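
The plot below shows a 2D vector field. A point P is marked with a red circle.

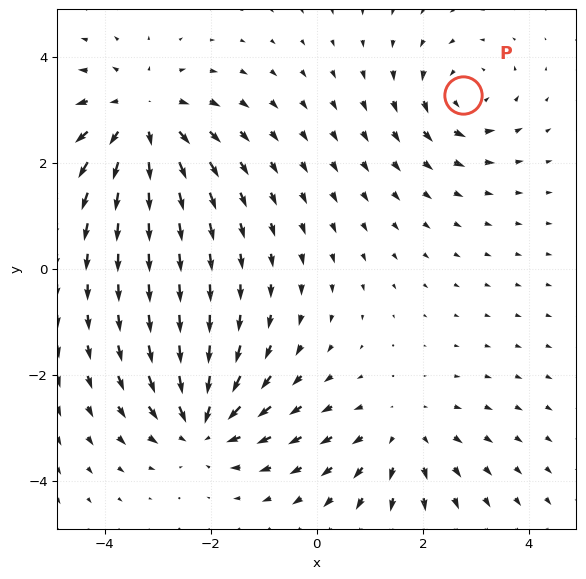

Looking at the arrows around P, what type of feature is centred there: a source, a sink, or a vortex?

At P (2.7, 3.3) the arrows circulate counterclockwise. Divergence ≈0, curl about +4 — near-zero divergence with nonzero curl is a vortex.

vortex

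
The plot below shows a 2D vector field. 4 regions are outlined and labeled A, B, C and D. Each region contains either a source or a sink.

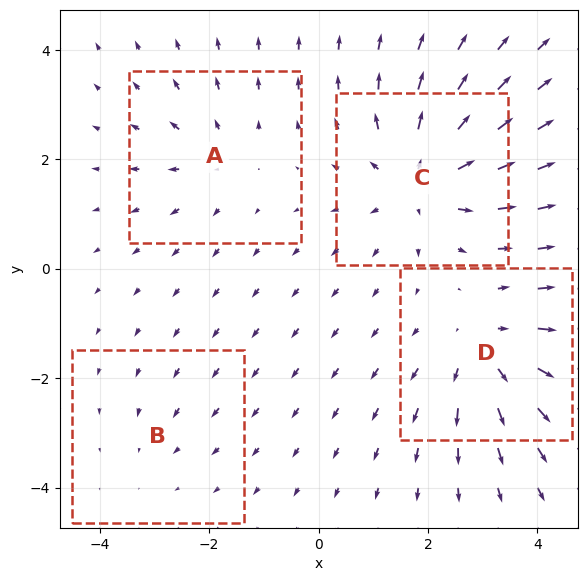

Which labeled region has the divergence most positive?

C

Divergence at each region's feature centre — A: about +3, B: about -2, C: about +6, D: about +5. Region C is most positive.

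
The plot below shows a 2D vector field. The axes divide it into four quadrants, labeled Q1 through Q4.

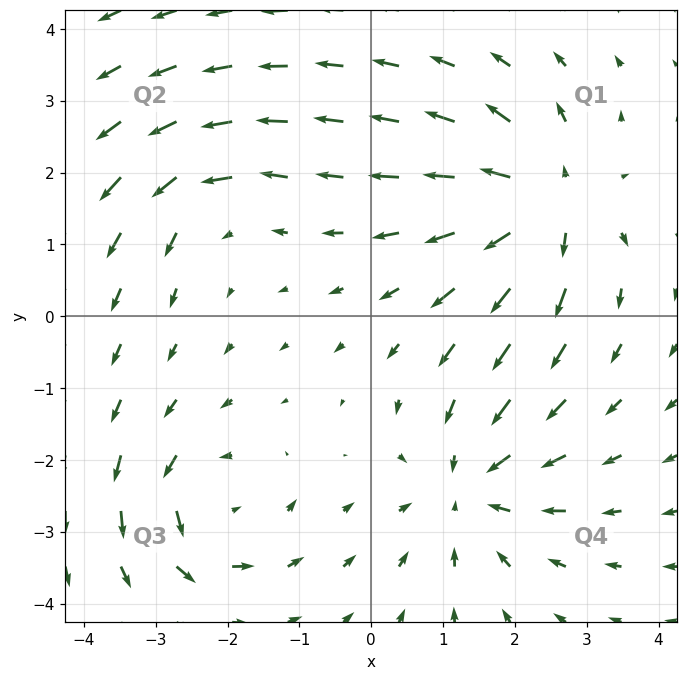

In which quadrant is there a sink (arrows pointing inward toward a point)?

Q4

The sink sits at approximately (1.4, -2.4), which lies in quadrant Q4. The divergence there is about -4, negative as expected for a sink.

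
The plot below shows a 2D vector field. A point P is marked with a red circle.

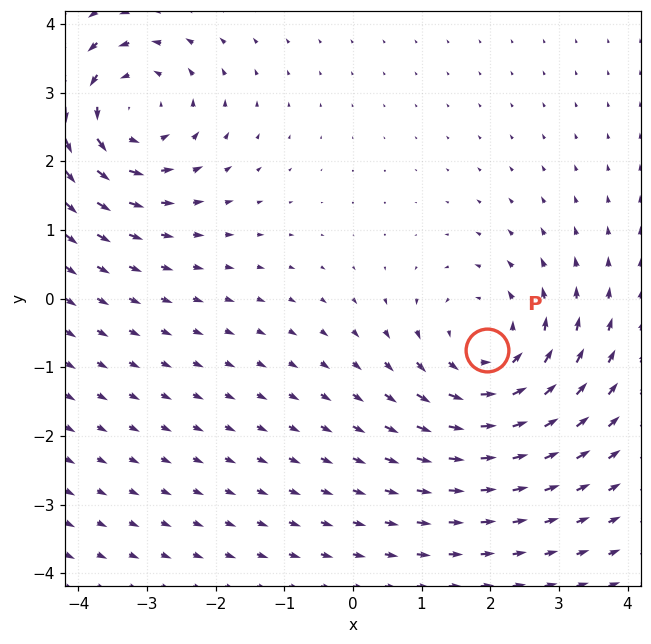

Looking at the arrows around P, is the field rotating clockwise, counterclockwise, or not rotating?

Near P at (2.0, -0.8) the arrows circulate counterclockwise. The curl (z-component) there is about +4; positive curl means counterclockwise rotation.

counterclockwise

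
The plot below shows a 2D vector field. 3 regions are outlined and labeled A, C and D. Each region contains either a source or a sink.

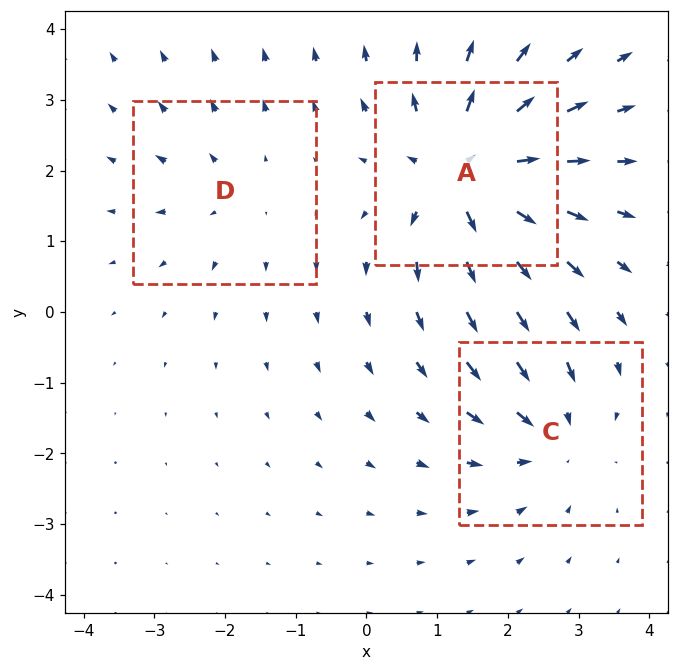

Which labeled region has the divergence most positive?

A

Divergence at each region's feature centre — A: about +5, C: about -3, D: about +2. Region A is most positive.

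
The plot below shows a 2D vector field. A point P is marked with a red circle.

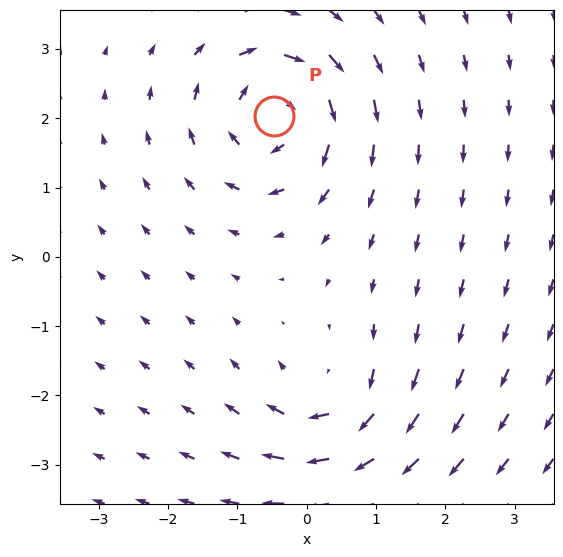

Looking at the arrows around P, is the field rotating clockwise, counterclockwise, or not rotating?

Near P at (-0.5, 2.0) the arrows circulate clockwise. The curl (z-component) there is about -5; negative curl means clockwise rotation.

clockwise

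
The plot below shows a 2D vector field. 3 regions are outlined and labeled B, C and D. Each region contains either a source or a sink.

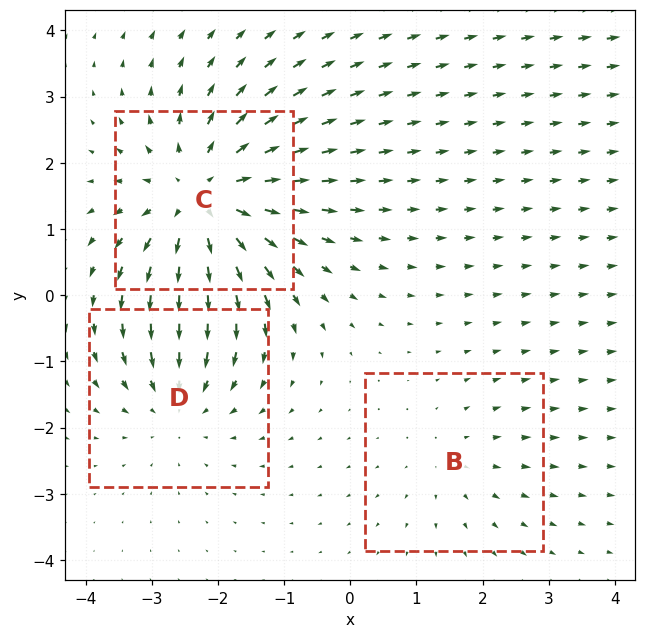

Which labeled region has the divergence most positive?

Divergence at each region's feature centre — B: about +2, C: about +4, D: about -3. Region C is most positive.

C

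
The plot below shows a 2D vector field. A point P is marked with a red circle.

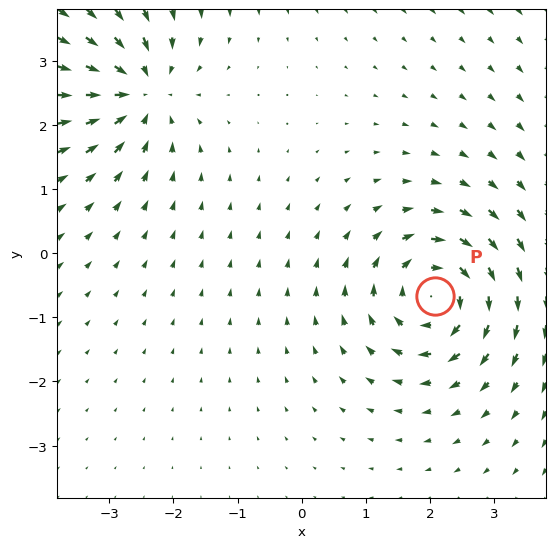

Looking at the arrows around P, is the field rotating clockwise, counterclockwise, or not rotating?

clockwise

Near P at (2.1, -0.7) the arrows circulate clockwise. The curl (z-component) there is about -5; negative curl means clockwise rotation.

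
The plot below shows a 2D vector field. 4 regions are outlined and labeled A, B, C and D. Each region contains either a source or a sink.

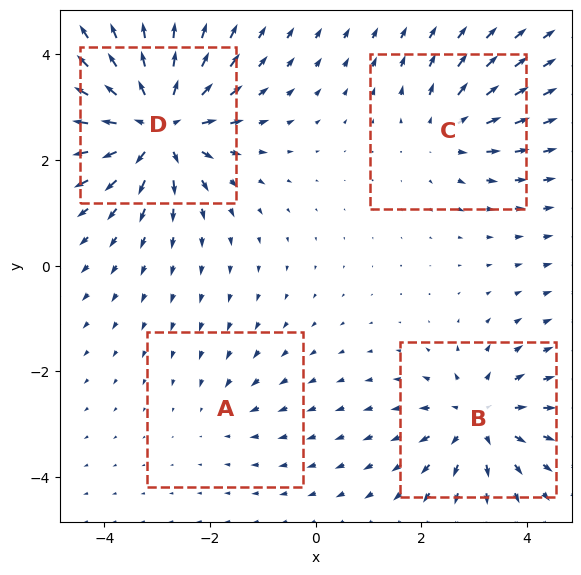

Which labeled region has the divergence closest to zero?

A

Divergence at each region's feature centre — A: about -2, B: about +5, C: about +4, D: about +8. Region A is closest to zero.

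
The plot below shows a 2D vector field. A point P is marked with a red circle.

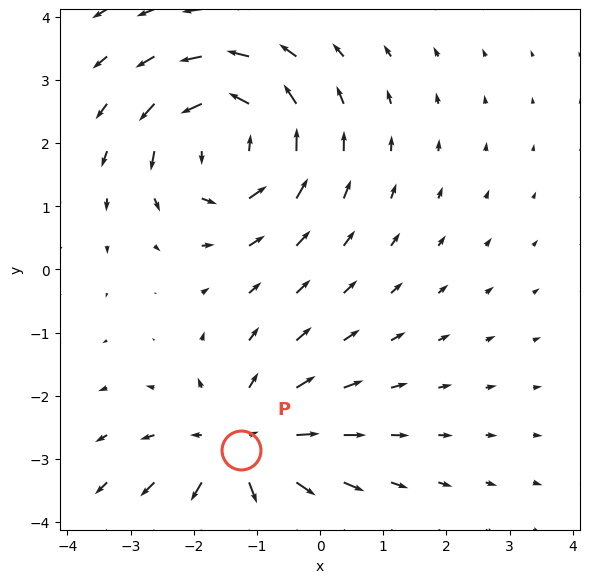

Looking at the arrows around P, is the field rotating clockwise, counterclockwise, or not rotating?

not rotating

Near P at (-1.2, -2.9) the arrows show no circulation. The curl there is ≈0.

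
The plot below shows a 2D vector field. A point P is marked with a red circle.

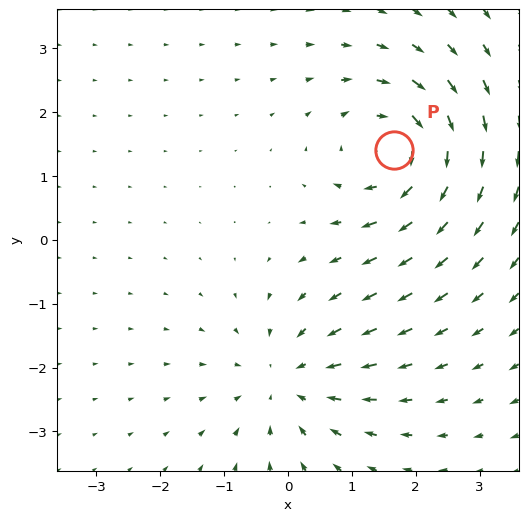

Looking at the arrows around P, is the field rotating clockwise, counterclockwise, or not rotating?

clockwise

Near P at (1.7, 1.4) the arrows circulate clockwise. The curl (z-component) there is about -5; negative curl means clockwise rotation.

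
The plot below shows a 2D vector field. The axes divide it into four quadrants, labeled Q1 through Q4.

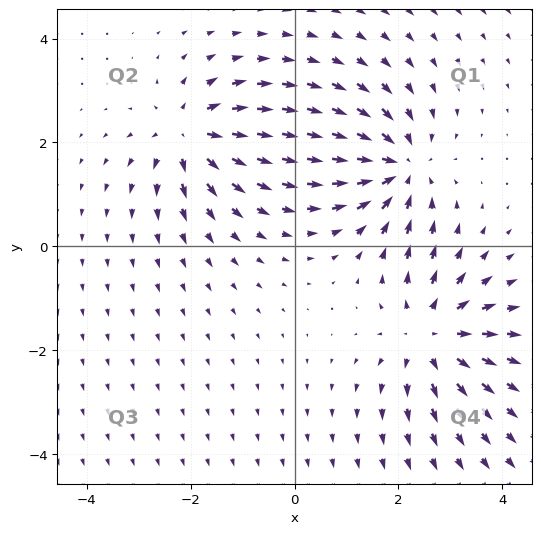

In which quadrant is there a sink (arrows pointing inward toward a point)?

Q1

The sink sits at approximately (2.0, 1.5), which lies in quadrant Q1. The divergence there is about -4, negative as expected for a sink.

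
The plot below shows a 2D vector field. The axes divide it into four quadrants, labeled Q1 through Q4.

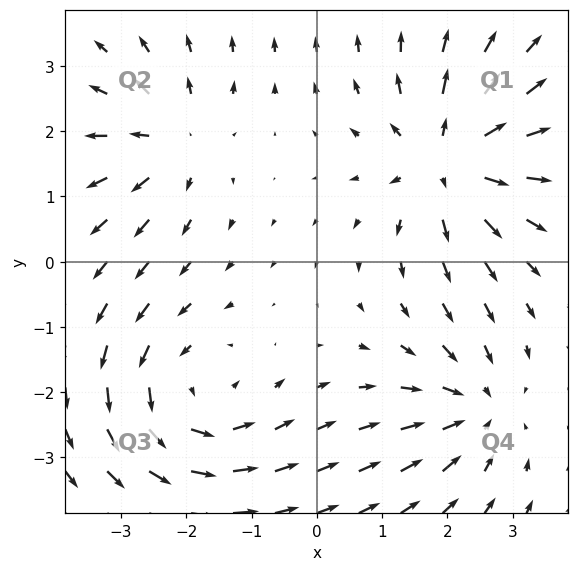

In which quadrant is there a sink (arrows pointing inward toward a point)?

The sink sits at approximately (2.4, -2.2), which lies in quadrant Q4. The divergence there is about -4, negative as expected for a sink.

Q4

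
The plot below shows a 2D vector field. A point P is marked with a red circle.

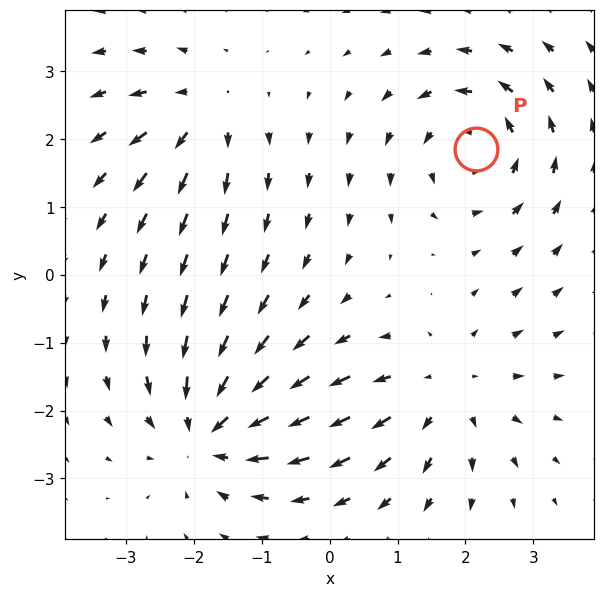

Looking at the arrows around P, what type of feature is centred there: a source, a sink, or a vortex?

At P (2.1, 1.9) the arrows circulate counterclockwise. Divergence ≈0, curl about +5 — near-zero divergence with nonzero curl is a vortex.

vortex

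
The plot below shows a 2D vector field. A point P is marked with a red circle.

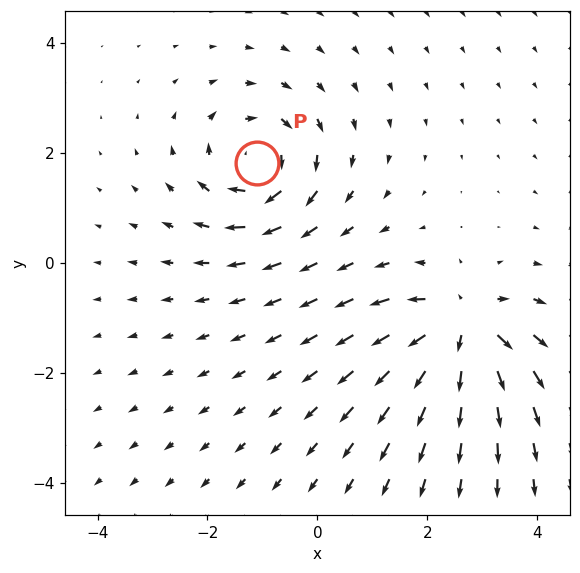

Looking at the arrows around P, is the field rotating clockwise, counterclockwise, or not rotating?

Near P at (-1.1, 1.8) the arrows circulate clockwise. The curl (z-component) there is about -6; negative curl means clockwise rotation.

clockwise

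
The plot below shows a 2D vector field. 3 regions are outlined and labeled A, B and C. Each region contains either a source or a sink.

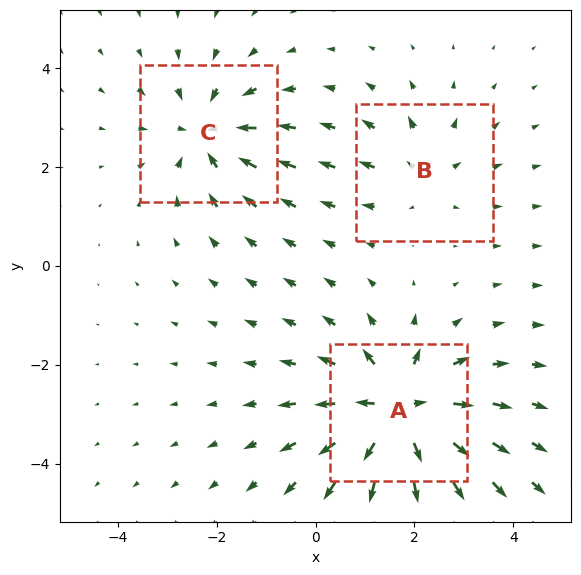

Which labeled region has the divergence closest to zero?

Divergence at each region's feature centre — A: about +5, B: about +2, C: about -3. Region B is closest to zero.

B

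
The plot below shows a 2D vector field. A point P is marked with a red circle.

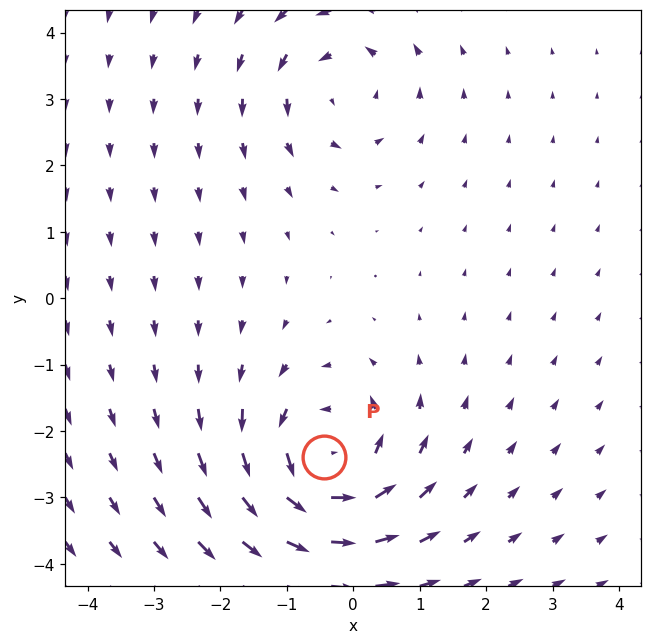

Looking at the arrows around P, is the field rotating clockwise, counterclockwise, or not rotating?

Near P at (-0.4, -2.4) the arrows circulate counterclockwise. The curl (z-component) there is about +6; positive curl means counterclockwise rotation.

counterclockwise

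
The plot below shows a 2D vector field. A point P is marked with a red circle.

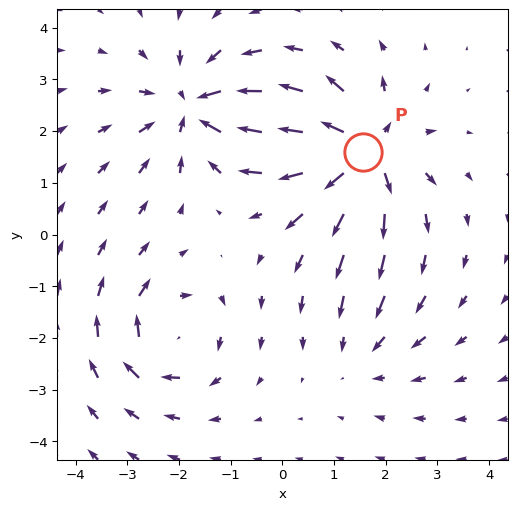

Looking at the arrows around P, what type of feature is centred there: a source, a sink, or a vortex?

At P (1.6, 1.6) the arrows spread outward. Divergence about +6, curl ≈0 — positive divergence with near-zero curl is a source.

source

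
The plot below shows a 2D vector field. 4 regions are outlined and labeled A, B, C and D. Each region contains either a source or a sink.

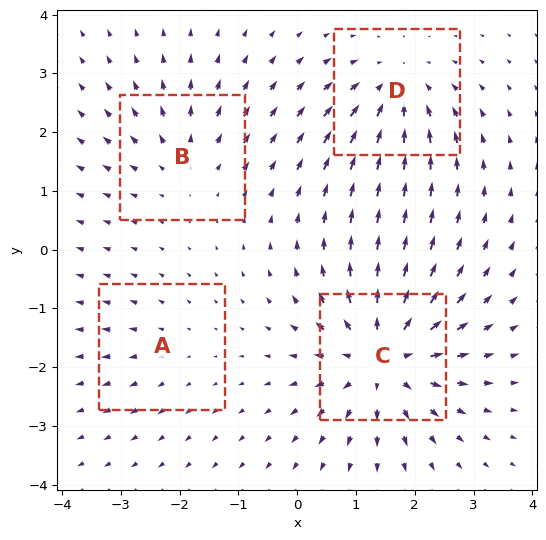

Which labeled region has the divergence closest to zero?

Divergence at each region's feature centre — A: about +2, B: about +3, C: about +8, D: about -5. Region A is closest to zero.

A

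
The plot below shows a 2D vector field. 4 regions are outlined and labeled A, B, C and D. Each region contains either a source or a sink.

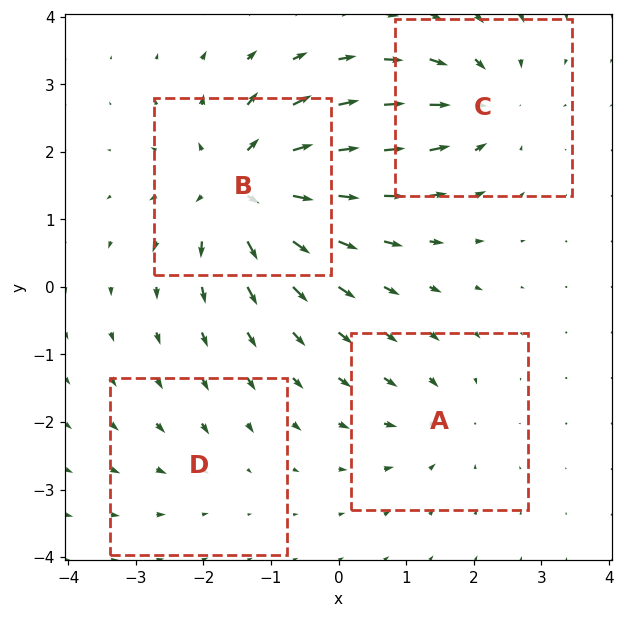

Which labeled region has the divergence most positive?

B

Divergence at each region's feature centre — A: about -4, B: about +8, C: about -5, D: about -2. Region B is most positive.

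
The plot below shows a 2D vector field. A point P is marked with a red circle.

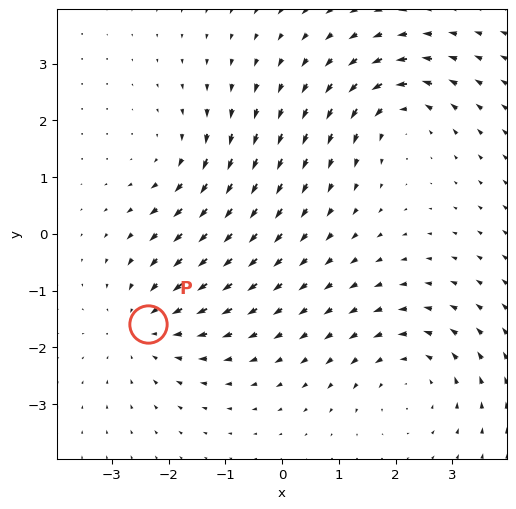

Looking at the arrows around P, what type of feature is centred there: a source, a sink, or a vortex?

At P (-2.4, -1.6) the arrows converge inward. Divergence about -3, curl ≈0 — negative divergence with near-zero curl is a sink.

sink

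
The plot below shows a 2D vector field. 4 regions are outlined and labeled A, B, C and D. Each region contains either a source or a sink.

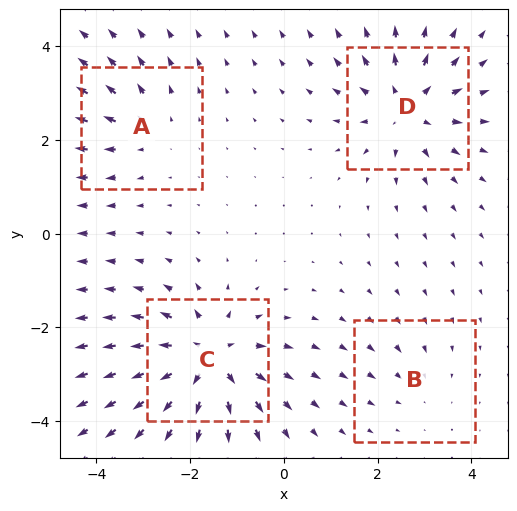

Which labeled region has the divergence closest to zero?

Divergence at each region's feature centre — A: about +3, B: about -2, C: about +7, D: about +5. Region B is closest to zero.

B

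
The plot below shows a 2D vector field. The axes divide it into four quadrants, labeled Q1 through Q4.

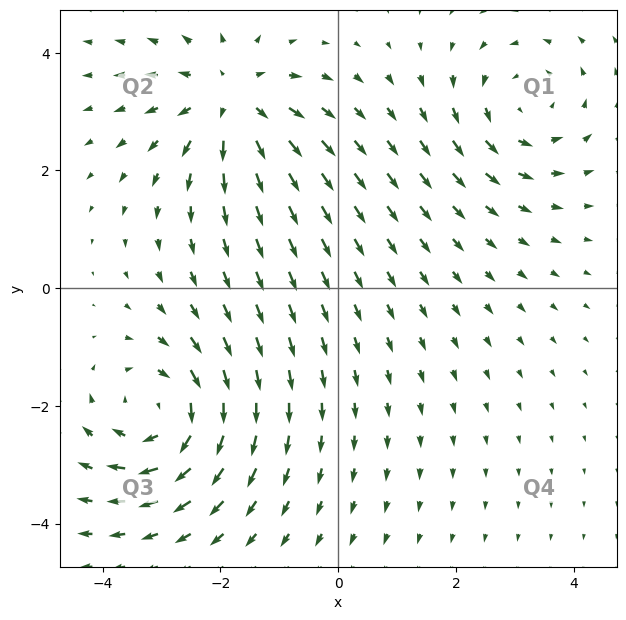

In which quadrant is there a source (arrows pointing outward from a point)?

The source sits at approximately (-1.8, 3.2), which lies in quadrant Q2. The divergence there is about +5, positive as expected for a source.

Q2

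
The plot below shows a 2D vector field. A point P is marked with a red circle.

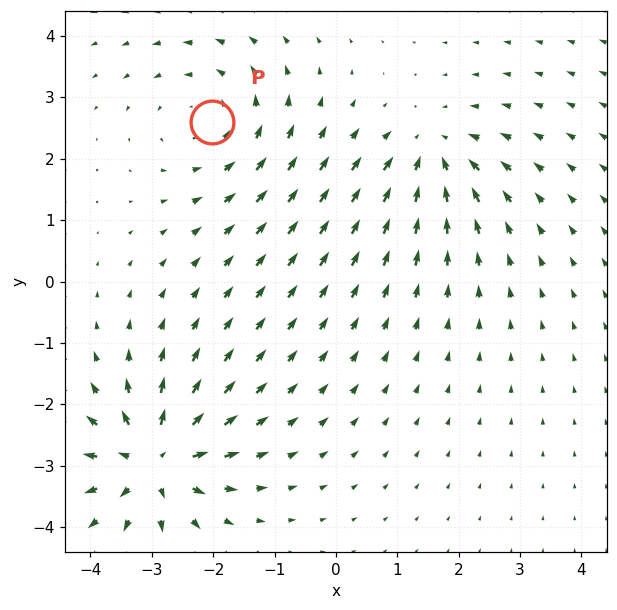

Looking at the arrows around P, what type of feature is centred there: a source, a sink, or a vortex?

At P (-2.0, 2.6) the arrows circulate counterclockwise. Divergence ≈0, curl about +3 — near-zero divergence with nonzero curl is a vortex.

vortex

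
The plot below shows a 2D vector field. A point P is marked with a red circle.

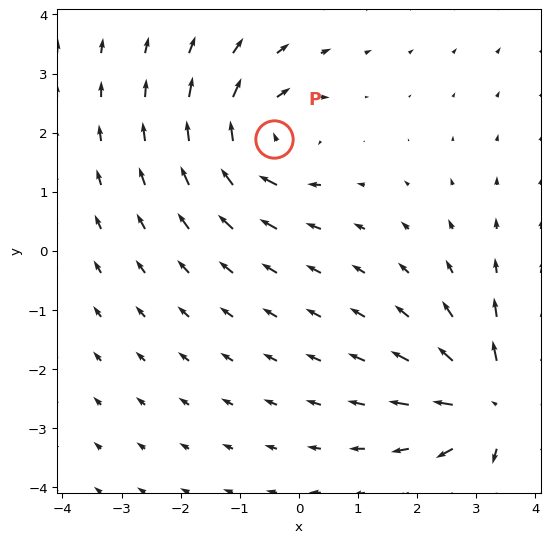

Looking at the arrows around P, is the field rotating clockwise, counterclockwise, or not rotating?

clockwise

Near P at (-0.4, 1.9) the arrows circulate clockwise. The curl (z-component) there is about -4; negative curl means clockwise rotation.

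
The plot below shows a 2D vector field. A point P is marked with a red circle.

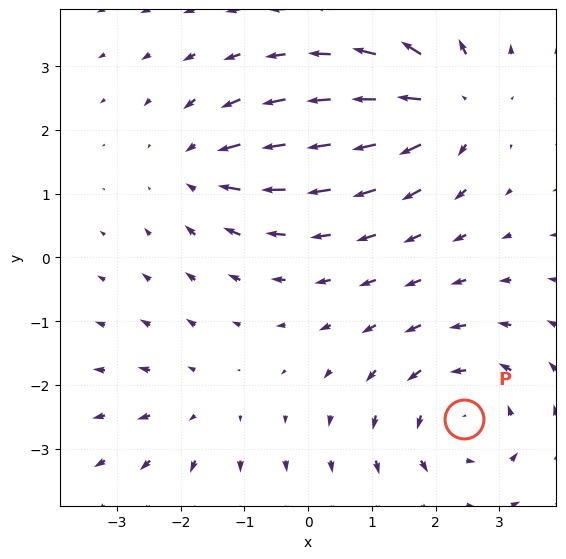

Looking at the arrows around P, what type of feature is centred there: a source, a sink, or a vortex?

At P (2.4, -2.5) the arrows circulate counterclockwise. Divergence ≈0, curl about +4 — near-zero divergence with nonzero curl is a vortex.

vortex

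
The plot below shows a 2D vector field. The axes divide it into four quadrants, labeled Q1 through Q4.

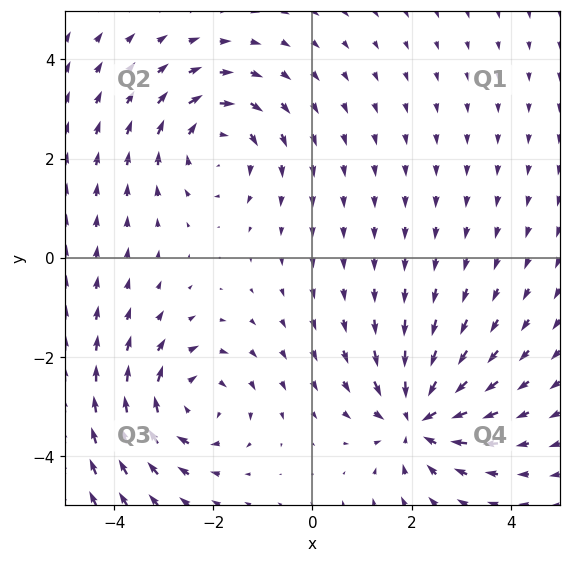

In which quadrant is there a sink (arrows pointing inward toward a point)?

The sink sits at approximately (2.1, -3.2), which lies in quadrant Q4. The divergence there is about -6, negative as expected for a sink.

Q4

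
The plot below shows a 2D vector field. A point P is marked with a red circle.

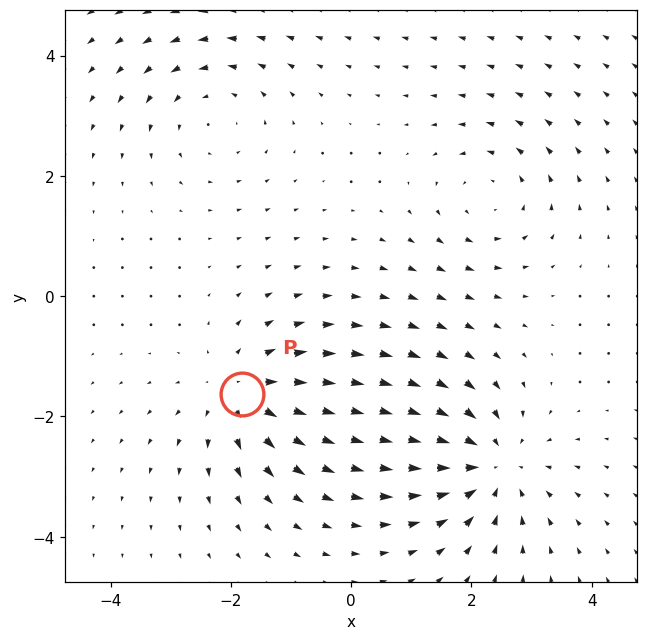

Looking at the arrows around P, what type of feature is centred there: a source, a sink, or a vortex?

source

At P (-1.8, -1.6) the arrows spread outward. Divergence about +3, curl ≈0 — positive divergence with near-zero curl is a source.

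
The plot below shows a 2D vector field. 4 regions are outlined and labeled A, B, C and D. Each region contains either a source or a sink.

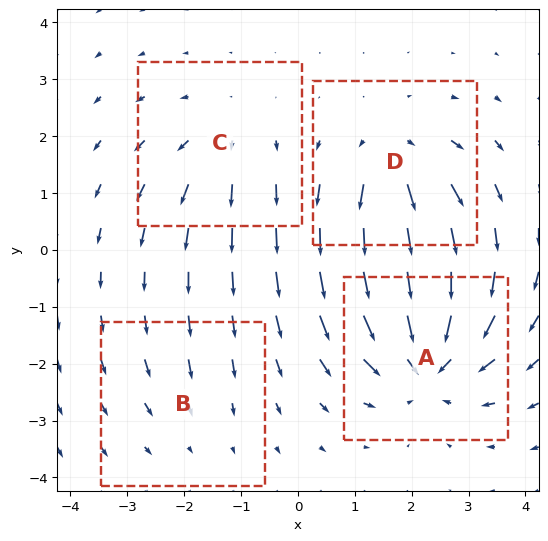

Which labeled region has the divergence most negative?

Divergence at each region's feature centre — A: about -7, B: about -2, C: about +3, D: about +5. Region A is most negative.

A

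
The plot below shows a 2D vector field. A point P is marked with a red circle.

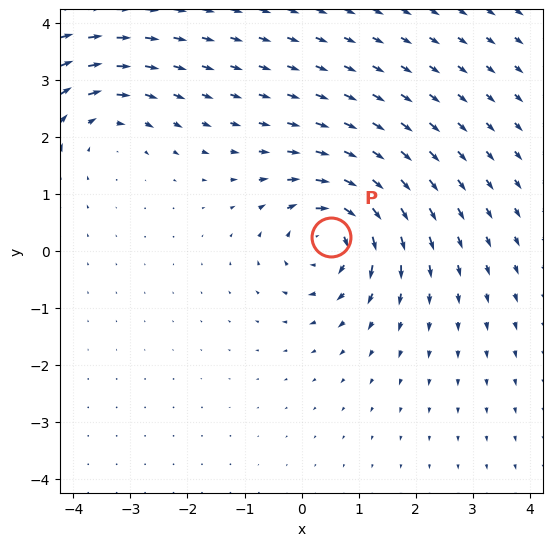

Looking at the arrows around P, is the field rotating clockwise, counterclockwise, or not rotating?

clockwise

Near P at (0.5, 0.3) the arrows circulate clockwise. The curl (z-component) there is about -6; negative curl means clockwise rotation.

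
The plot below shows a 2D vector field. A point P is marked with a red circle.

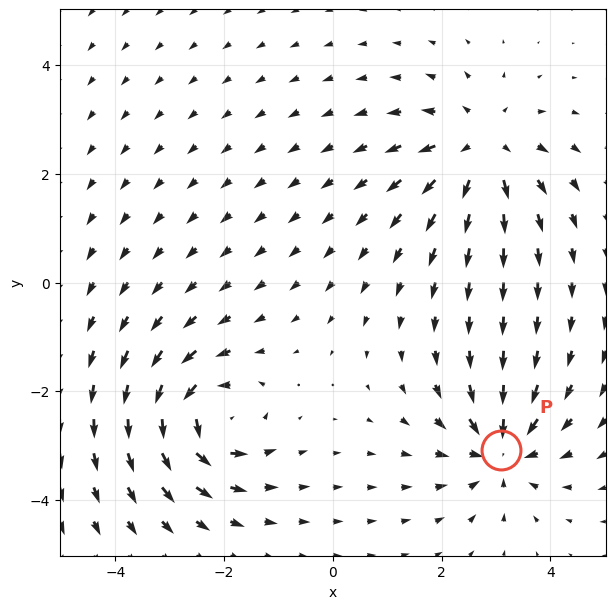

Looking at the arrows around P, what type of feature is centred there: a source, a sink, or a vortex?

sink

At P (3.1, -3.1) the arrows converge inward. Divergence about -5, curl ≈0 — negative divergence with near-zero curl is a sink.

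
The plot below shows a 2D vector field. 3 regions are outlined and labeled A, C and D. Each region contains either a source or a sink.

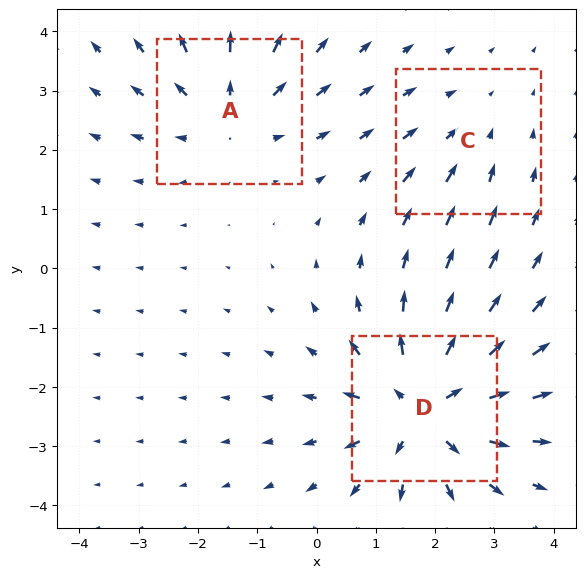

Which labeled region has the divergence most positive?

Divergence at each region's feature centre — A: about +3, C: about -2, D: about +5. Region D is most positive.

D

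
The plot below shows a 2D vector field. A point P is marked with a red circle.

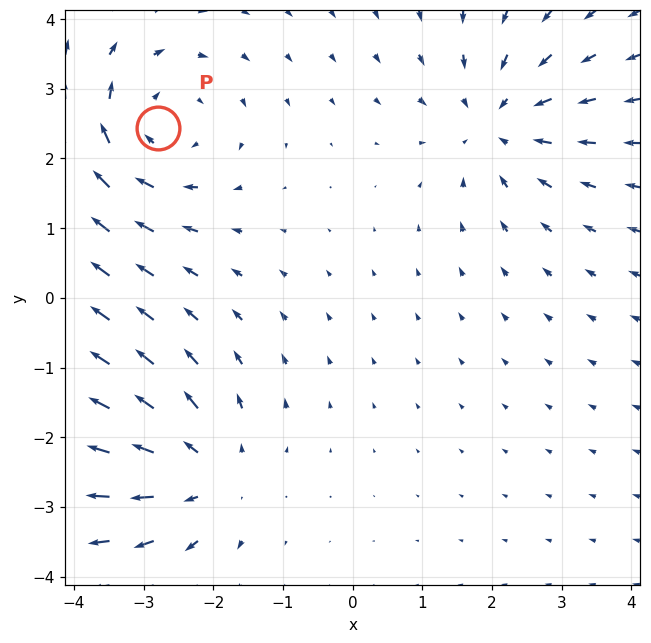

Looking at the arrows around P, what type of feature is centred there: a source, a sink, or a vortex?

vortex

At P (-2.8, 2.4) the arrows circulate clockwise. Divergence ≈0, curl about -3 — near-zero divergence with nonzero curl is a vortex.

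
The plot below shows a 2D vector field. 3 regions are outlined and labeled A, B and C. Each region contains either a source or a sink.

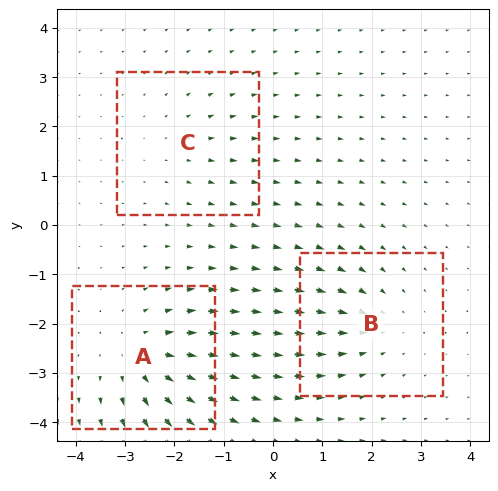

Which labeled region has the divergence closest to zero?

Divergence at each region's feature centre — A: about +5, B: about -3, C: about +2. Region C is closest to zero.

C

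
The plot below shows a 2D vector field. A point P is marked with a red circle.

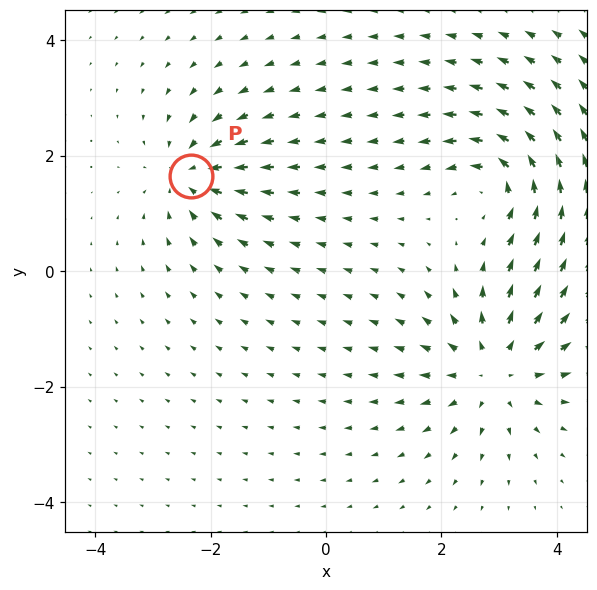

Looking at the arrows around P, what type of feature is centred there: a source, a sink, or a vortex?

At P (-2.3, 1.7) the arrows converge inward. Divergence about -4, curl ≈0 — negative divergence with near-zero curl is a sink.

sink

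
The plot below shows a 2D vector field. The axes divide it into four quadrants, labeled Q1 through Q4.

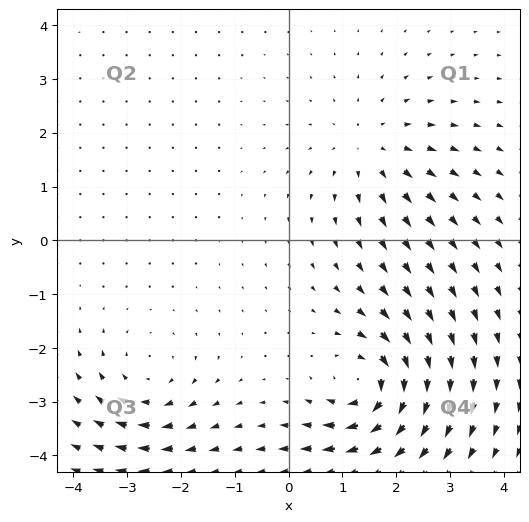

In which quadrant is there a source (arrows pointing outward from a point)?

Q1

The source sits at approximately (1.5, 1.7), which lies in quadrant Q1. The divergence there is about +3, positive as expected for a source.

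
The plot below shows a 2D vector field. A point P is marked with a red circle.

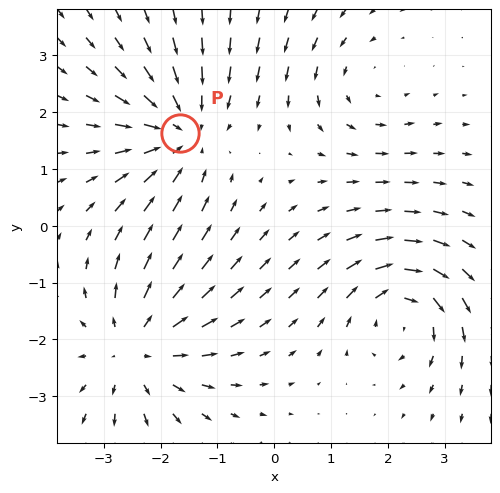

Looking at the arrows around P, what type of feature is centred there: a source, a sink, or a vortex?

At P (-1.6, 1.6) the arrows converge inward. Divergence about -4, curl ≈0 — negative divergence with near-zero curl is a sink.

sink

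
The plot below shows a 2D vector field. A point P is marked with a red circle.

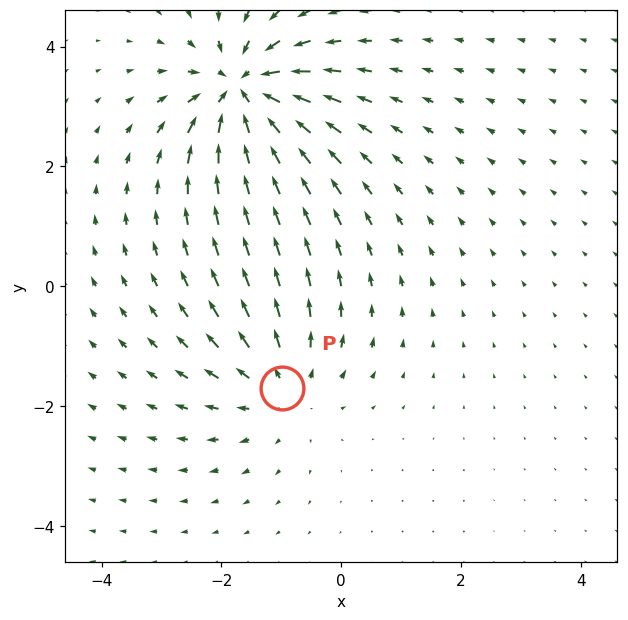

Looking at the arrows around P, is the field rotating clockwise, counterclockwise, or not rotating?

not rotating

Near P at (-1.0, -1.7) the arrows show no circulation. The curl there is ≈0.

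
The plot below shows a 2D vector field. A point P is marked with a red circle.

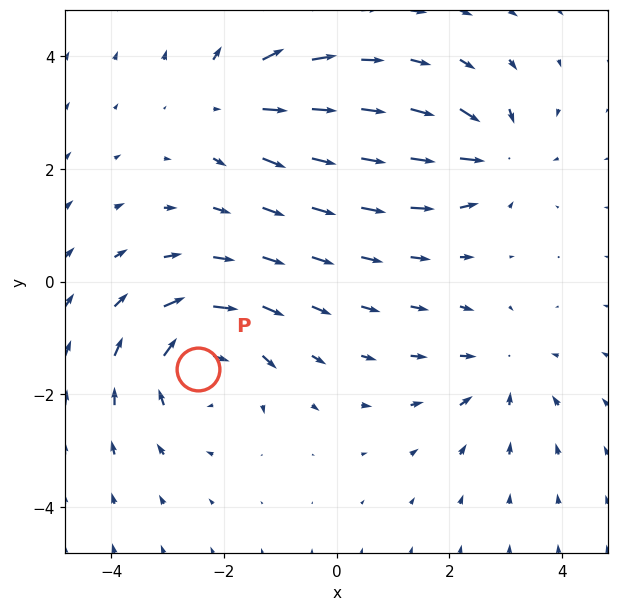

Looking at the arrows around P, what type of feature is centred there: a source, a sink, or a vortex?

vortex

At P (-2.5, -1.6) the arrows circulate clockwise. Divergence ≈0, curl about -5 — near-zero divergence with nonzero curl is a vortex.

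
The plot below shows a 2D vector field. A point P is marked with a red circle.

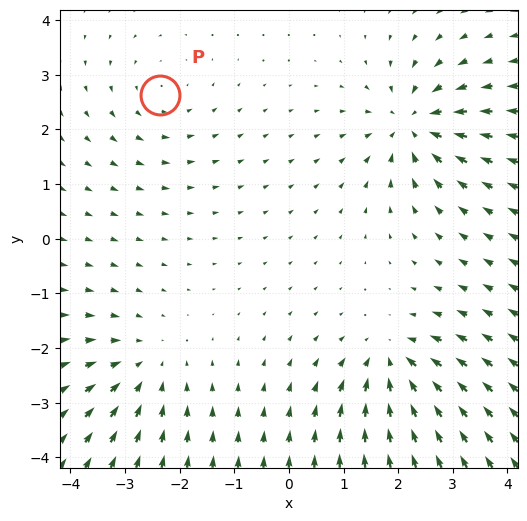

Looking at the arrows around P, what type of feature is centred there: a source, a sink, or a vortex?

At P (-2.4, 2.6) the arrows circulate counterclockwise. Divergence ≈0, curl about +3 — near-zero divergence with nonzero curl is a vortex.

vortex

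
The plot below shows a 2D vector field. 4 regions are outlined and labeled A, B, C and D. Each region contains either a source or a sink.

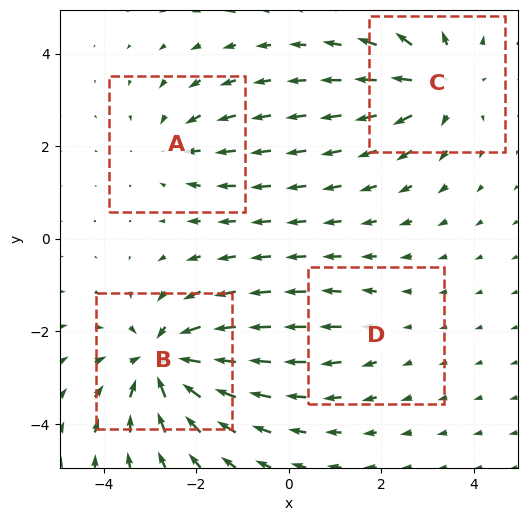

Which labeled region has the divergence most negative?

B

Divergence at each region's feature centre — A: about -3, B: about -6, C: about +4, D: about +2. Region B is most negative.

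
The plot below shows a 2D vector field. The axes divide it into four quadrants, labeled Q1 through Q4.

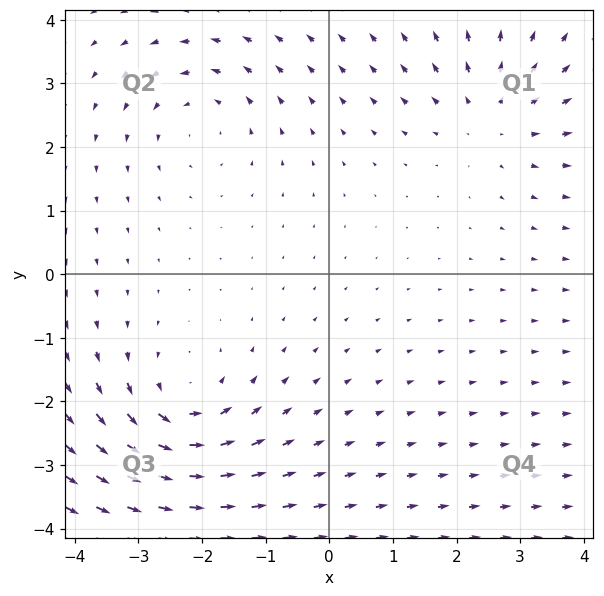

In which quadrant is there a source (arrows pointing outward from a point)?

The source sits at approximately (2.6, 2.5), which lies in quadrant Q1. The divergence there is about +3, positive as expected for a source.

Q1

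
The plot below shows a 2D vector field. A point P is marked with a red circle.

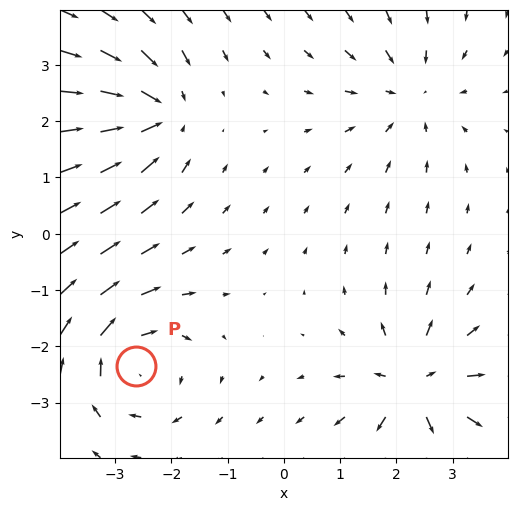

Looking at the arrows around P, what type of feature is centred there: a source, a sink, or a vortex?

vortex

At P (-2.6, -2.3) the arrows circulate clockwise. Divergence ≈0, curl about -4 — near-zero divergence with nonzero curl is a vortex.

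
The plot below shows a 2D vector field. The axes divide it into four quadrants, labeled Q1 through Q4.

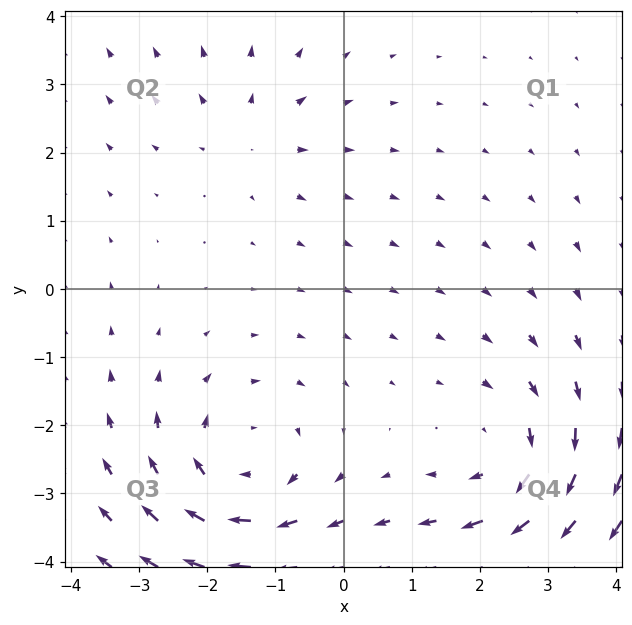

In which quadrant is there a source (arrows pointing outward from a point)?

Q2

The source sits at approximately (-1.4, 2.3), which lies in quadrant Q2. The divergence there is about +3, positive as expected for a source.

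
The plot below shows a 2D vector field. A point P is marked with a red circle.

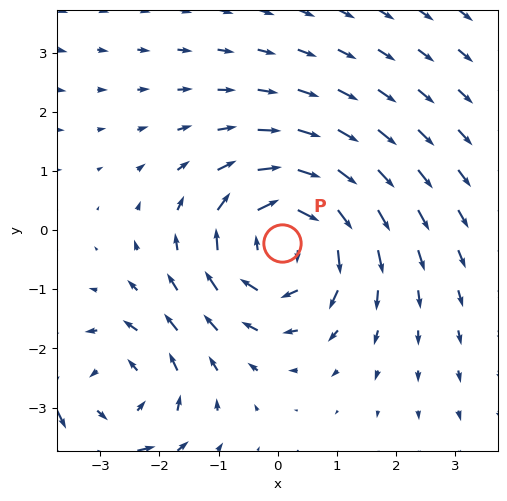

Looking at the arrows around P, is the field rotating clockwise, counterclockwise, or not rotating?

clockwise

Near P at (0.1, -0.2) the arrows circulate clockwise. The curl (z-component) there is about -4; negative curl means clockwise rotation.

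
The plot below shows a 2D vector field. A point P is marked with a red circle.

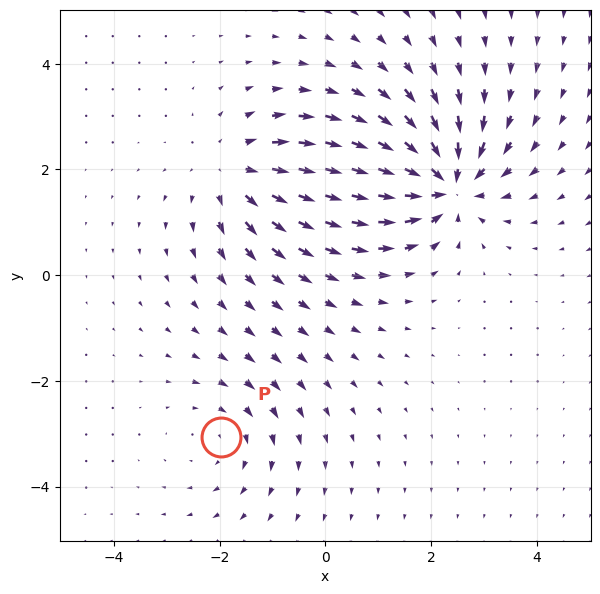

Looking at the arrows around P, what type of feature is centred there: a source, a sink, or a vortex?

vortex

At P (-2.0, -3.1) the arrows circulate clockwise. Divergence ≈0, curl about -2 — near-zero divergence with nonzero curl is a vortex.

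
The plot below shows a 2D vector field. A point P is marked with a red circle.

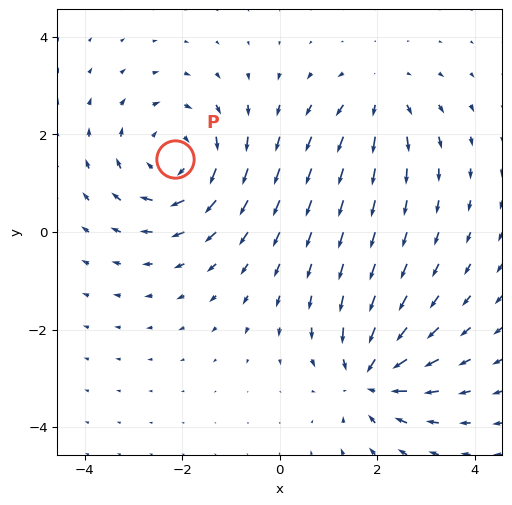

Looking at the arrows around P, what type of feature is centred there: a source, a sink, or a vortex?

At P (-2.1, 1.5) the arrows circulate clockwise. Divergence ≈0, curl about -4 — near-zero divergence with nonzero curl is a vortex.

vortex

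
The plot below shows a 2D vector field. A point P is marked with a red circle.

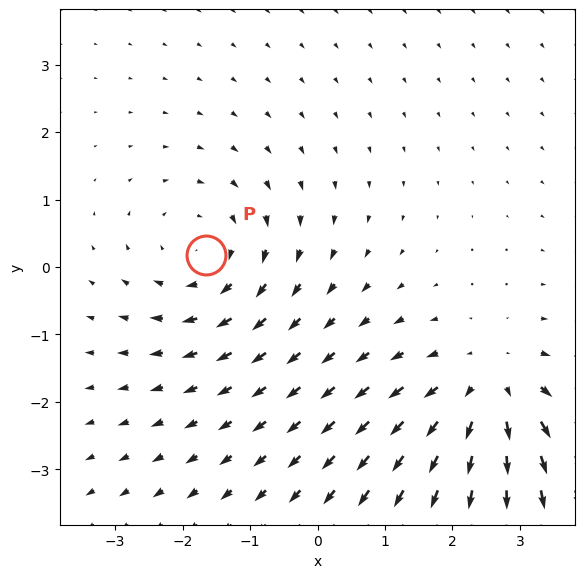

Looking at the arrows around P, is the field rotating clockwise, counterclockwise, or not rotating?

Near P at (-1.7, 0.2) the arrows circulate clockwise. The curl (z-component) there is about -3; negative curl means clockwise rotation.

clockwise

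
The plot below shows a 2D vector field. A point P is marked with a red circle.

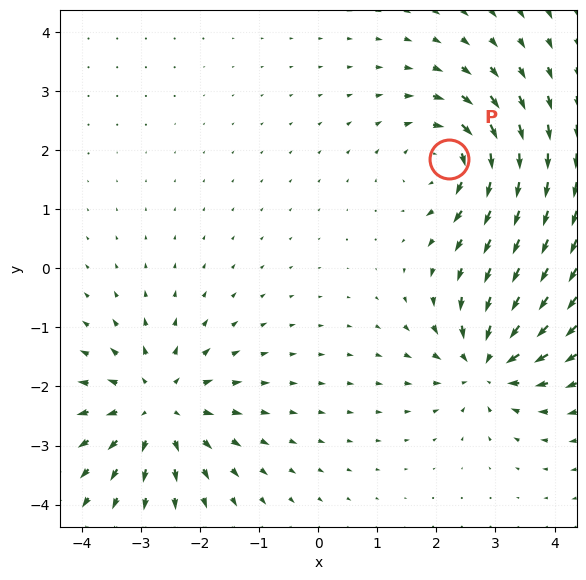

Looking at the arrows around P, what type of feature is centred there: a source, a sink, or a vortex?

At P (2.2, 1.8) the arrows circulate clockwise. Divergence ≈0, curl about -5 — near-zero divergence with nonzero curl is a vortex.

vortex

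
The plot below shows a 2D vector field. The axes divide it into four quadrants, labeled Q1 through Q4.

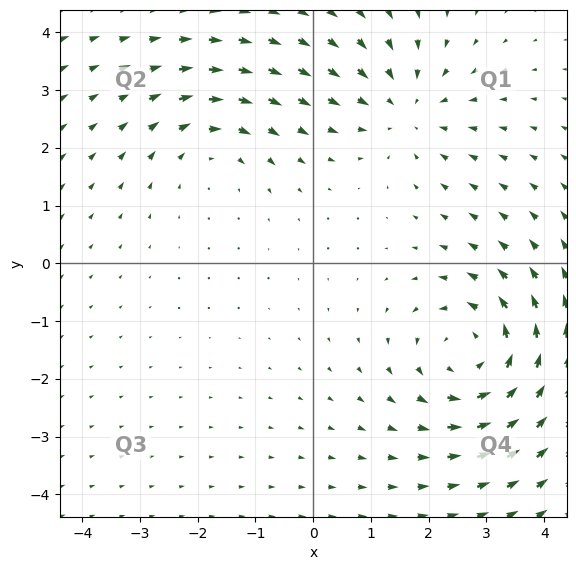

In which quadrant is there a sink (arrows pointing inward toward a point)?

The sink sits at approximately (1.6, 2.7), which lies in quadrant Q1. The divergence there is about -3, negative as expected for a sink.

Q1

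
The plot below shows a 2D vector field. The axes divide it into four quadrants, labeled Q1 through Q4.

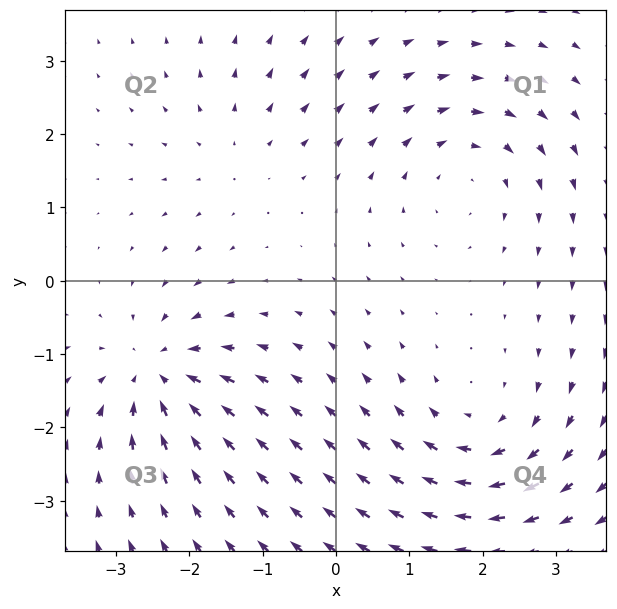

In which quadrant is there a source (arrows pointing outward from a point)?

Q2

The source sits at approximately (-1.4, 1.8), which lies in quadrant Q2. The divergence there is about +2, positive as expected for a source.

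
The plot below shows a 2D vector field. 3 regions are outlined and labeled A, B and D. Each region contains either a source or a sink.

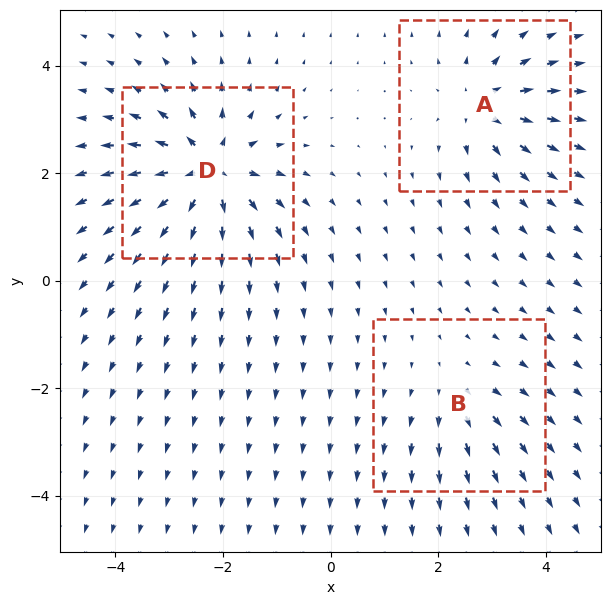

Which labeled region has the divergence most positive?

D

Divergence at each region's feature centre — A: about +4, B: about +2, D: about +7. Region D is most positive.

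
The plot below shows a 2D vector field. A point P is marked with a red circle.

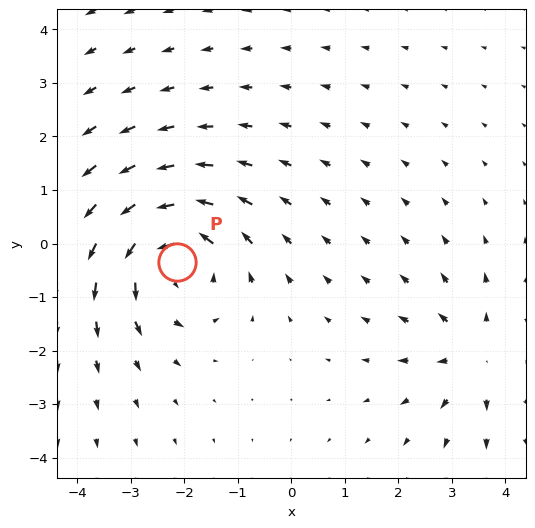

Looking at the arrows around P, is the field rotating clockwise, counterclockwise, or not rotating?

Near P at (-2.1, -0.4) the arrows circulate counterclockwise. The curl (z-component) there is about +4; positive curl means counterclockwise rotation.

counterclockwise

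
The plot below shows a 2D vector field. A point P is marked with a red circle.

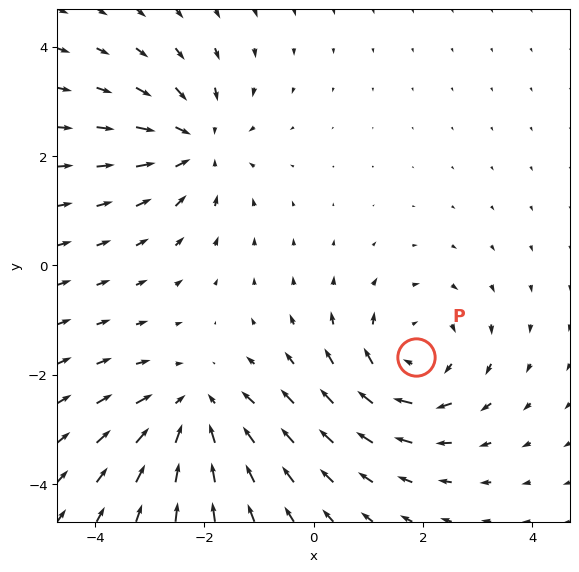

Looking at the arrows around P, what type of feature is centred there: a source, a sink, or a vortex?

vortex

At P (1.9, -1.7) the arrows circulate clockwise. Divergence ≈0, curl about -4 — near-zero divergence with nonzero curl is a vortex.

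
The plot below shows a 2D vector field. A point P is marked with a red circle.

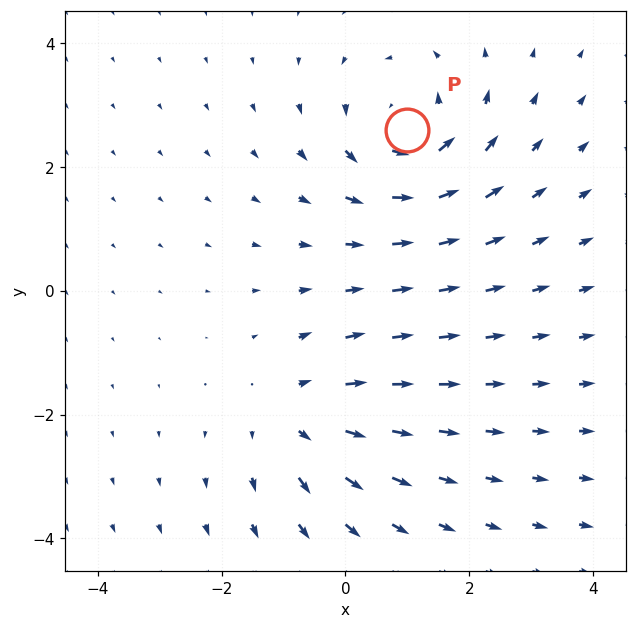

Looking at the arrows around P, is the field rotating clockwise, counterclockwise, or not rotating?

Near P at (1.0, 2.6) the arrows circulate counterclockwise. The curl (z-component) there is about +5; positive curl means counterclockwise rotation.

counterclockwise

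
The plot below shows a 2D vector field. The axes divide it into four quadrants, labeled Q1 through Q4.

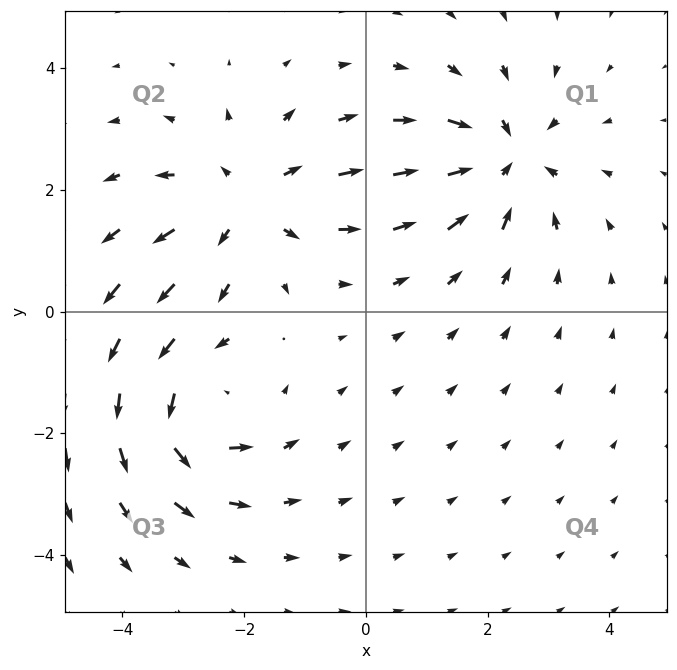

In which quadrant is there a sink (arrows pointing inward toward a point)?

Q1

The sink sits at approximately (2.3, 2.5), which lies in quadrant Q1. The divergence there is about -5, negative as expected for a sink.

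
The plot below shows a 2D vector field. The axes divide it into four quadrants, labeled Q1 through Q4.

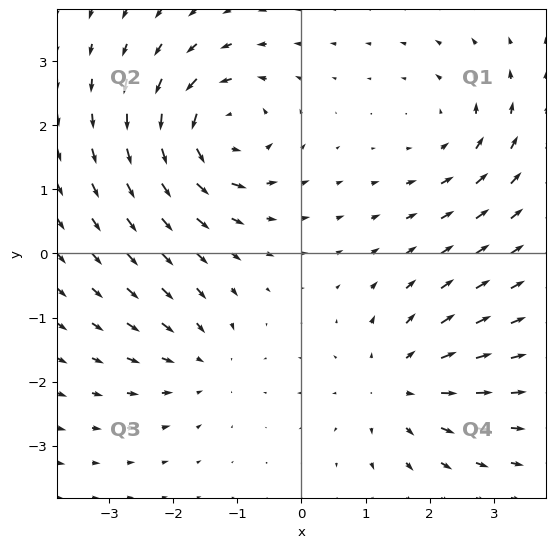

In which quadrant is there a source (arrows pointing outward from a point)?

Q4

The source sits at approximately (1.5, -2.0), which lies in quadrant Q4. The divergence there is about +4, positive as expected for a source.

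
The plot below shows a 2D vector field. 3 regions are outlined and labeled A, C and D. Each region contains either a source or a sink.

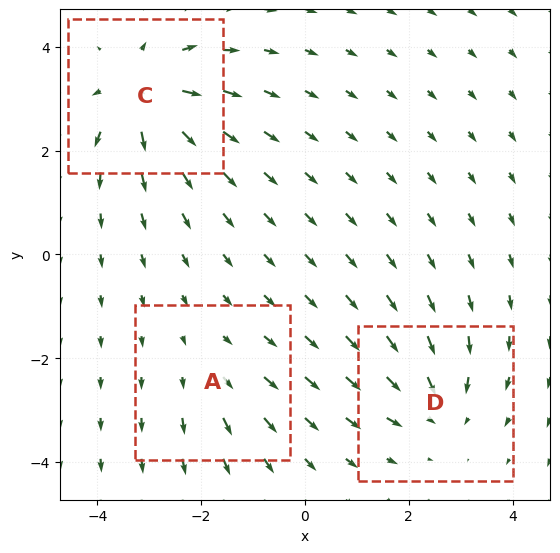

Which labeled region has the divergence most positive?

C

Divergence at each region's feature centre — A: about +2, C: about +5, D: about -3. Region C is most positive.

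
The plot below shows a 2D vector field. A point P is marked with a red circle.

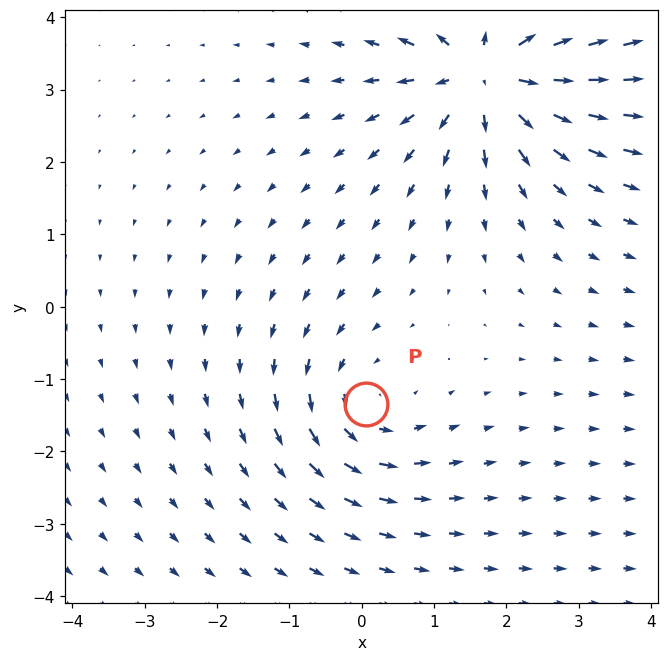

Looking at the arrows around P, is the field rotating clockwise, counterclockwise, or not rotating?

counterclockwise

Near P at (0.1, -1.3) the arrows circulate counterclockwise. The curl (z-component) there is about +3; positive curl means counterclockwise rotation.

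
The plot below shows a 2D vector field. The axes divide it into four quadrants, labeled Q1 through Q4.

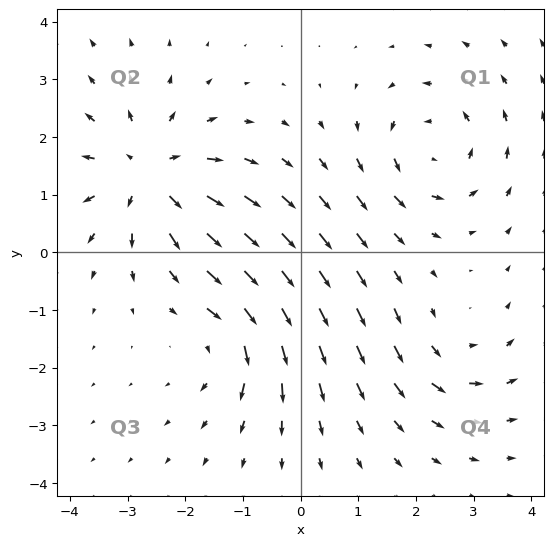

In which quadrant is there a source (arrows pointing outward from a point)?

Q2

The source sits at approximately (-2.6, 1.4), which lies in quadrant Q2. The divergence there is about +5, positive as expected for a source.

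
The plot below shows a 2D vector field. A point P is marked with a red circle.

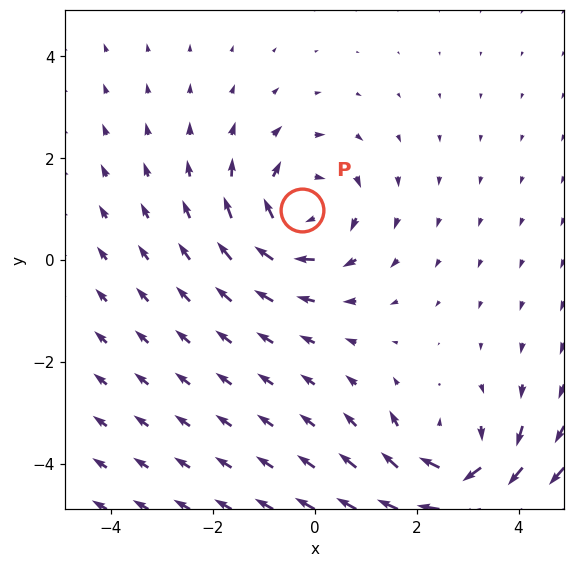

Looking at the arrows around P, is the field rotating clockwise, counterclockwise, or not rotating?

Near P at (-0.3, 1.0) the arrows circulate clockwise. The curl (z-component) there is about -4; negative curl means clockwise rotation.

clockwise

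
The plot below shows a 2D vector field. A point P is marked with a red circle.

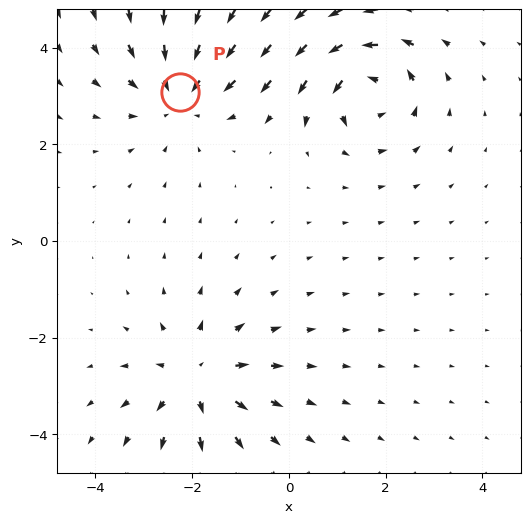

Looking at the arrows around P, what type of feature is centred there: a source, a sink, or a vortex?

sink

At P (-2.3, 3.1) the arrows converge inward. Divergence about -4, curl ≈0 — negative divergence with near-zero curl is a sink.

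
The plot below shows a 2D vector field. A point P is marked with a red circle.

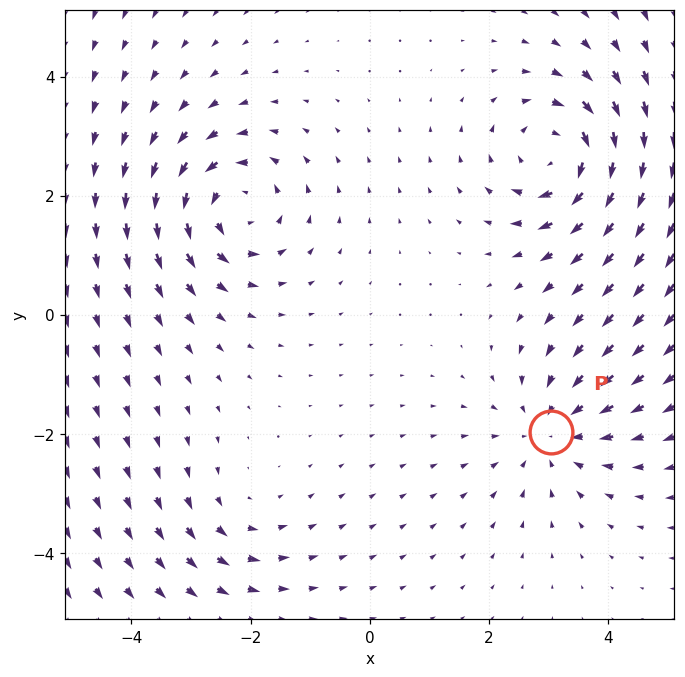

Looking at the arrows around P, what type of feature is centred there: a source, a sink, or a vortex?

At P (3.0, -2.0) the arrows converge inward. Divergence about -3, curl ≈0 — negative divergence with near-zero curl is a sink.

sink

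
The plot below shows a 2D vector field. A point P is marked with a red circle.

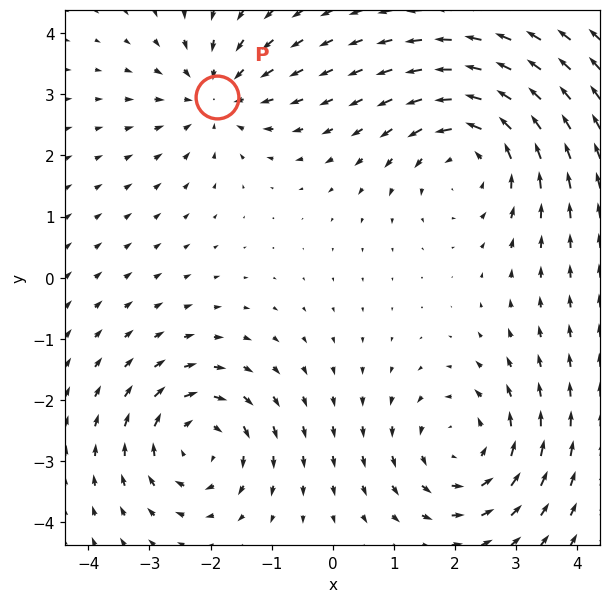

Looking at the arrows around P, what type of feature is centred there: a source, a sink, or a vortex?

At P (-1.9, 3.0) the arrows converge inward. Divergence about -4, curl ≈0 — negative divergence with near-zero curl is a sink.

sink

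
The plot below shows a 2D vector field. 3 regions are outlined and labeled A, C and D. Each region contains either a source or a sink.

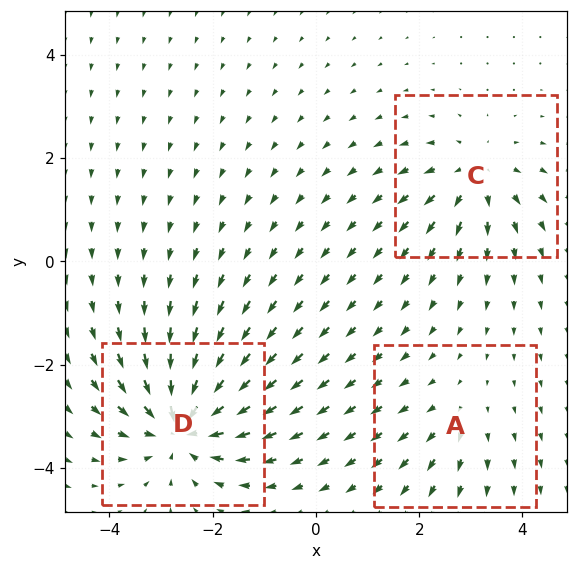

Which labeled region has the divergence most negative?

D

Divergence at each region's feature centre — A: about +2, C: about +4, D: about -6. Region D is most negative.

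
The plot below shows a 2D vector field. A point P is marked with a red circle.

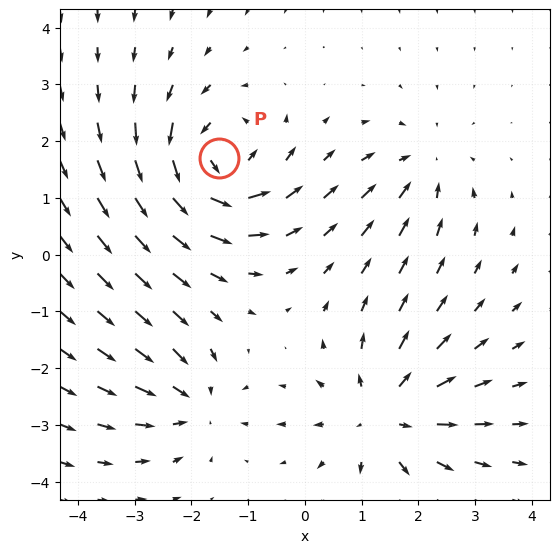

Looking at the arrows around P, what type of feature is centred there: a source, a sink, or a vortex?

At P (-1.5, 1.7) the arrows circulate counterclockwise. Divergence ≈0, curl about +6 — near-zero divergence with nonzero curl is a vortex.

vortex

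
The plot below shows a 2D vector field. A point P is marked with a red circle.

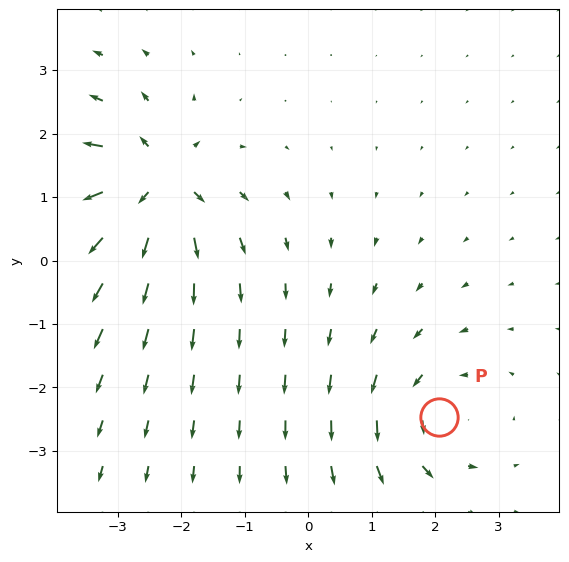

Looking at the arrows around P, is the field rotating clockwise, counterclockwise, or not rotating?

Near P at (2.1, -2.5) the arrows circulate counterclockwise. The curl (z-component) there is about +3; positive curl means counterclockwise rotation.

counterclockwise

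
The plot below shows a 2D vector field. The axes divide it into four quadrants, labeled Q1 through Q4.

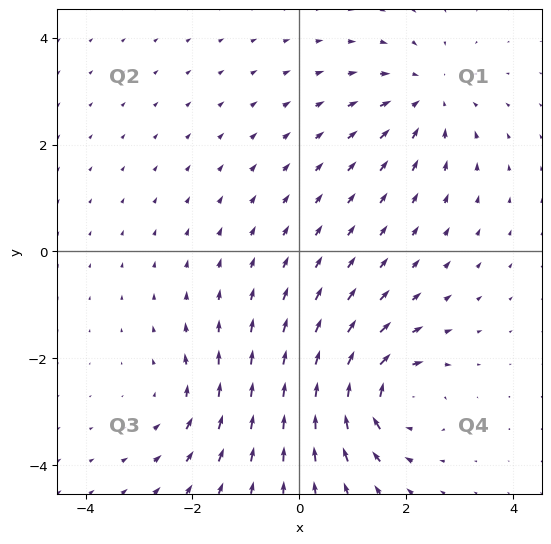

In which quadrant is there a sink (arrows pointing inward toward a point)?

Q1

The sink sits at approximately (2.4, 2.9), which lies in quadrant Q1. The divergence there is about -3, negative as expected for a sink.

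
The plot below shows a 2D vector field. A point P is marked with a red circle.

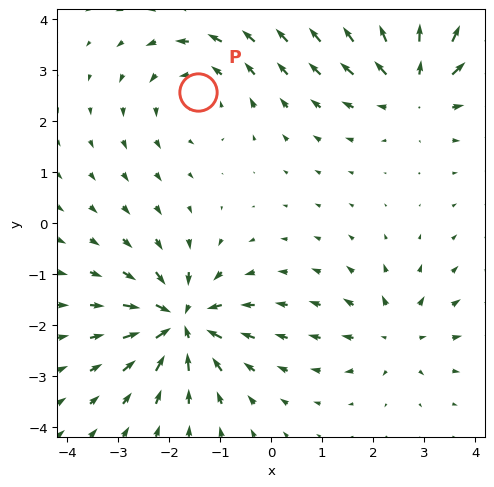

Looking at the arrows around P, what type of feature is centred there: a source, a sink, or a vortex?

At P (-1.4, 2.6) the arrows circulate counterclockwise. Divergence ≈0, curl about +3 — near-zero divergence with nonzero curl is a vortex.

vortex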